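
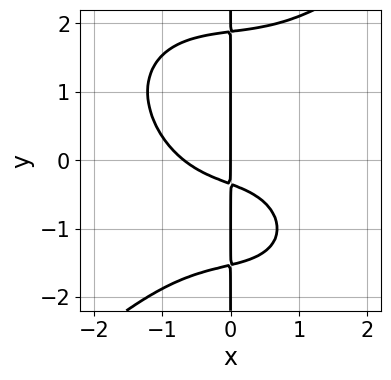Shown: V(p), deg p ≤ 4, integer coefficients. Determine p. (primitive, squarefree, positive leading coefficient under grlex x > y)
First, deg p = 4. No degree-3 curve has this shape.
Then, against the integer gridlines: one x-axis crossing is at x = 0; the visible y-axis segment lies entirely on the curve.
Finally, together with the visible shape, these determine p as stated.

x^4 - x*y^3 + x^2 + 3*x*y + x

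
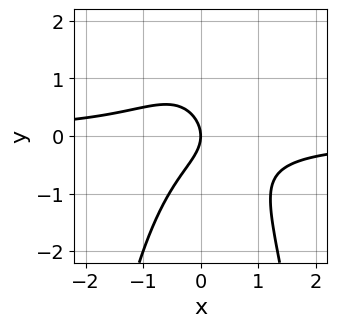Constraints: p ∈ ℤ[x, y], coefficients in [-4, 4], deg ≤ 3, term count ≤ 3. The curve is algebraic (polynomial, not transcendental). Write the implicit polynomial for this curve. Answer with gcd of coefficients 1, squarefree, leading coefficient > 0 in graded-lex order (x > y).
3*x^2*y + 2*y^2 + 2*x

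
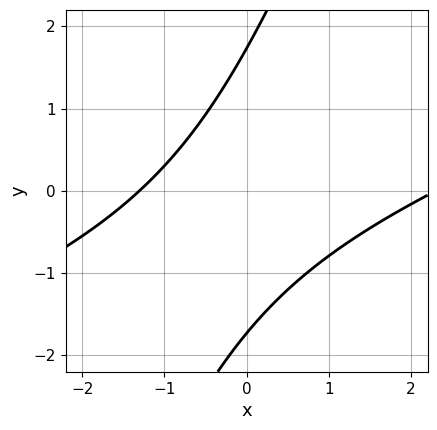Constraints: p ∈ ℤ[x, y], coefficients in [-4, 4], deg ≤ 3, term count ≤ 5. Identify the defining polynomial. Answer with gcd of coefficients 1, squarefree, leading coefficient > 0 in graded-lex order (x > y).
x^2 - 3*x*y + y^2 - x - 3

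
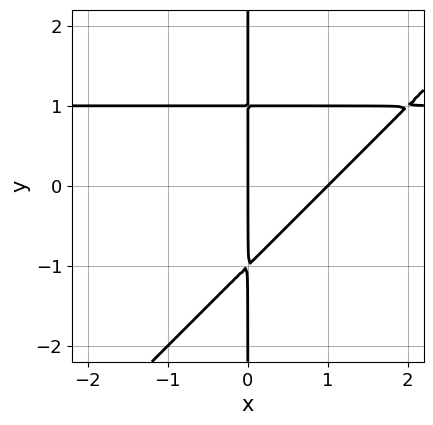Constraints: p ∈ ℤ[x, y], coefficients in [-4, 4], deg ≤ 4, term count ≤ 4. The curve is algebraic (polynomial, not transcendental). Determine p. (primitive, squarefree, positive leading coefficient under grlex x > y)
deg p = 3.
From the axis intercepts and sections: among the integer gridlines, it crosses the x-axis at x ∈ {0, 1}; every point of the y-axis in the box is on the curve.
These observations pin down the coefficients.

x^2*y - x*y^2 - x^2 + x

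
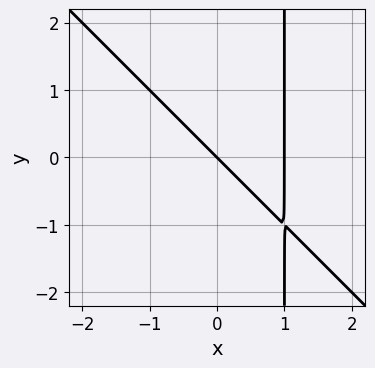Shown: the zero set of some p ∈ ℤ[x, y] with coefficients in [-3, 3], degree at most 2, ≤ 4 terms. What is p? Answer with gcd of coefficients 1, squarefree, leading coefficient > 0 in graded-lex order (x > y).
First, the degree is 2 — a generic line meets the curve in up to 2 points.
Then, checking where it meets the axes: it meets the y-axis at y = 0 (among the integer gridlines); the x-axis gridline crossings are at x ∈ {0, 1}.
Finally, matching integer coefficients to the picture gives p.

x^2 + x*y - x - y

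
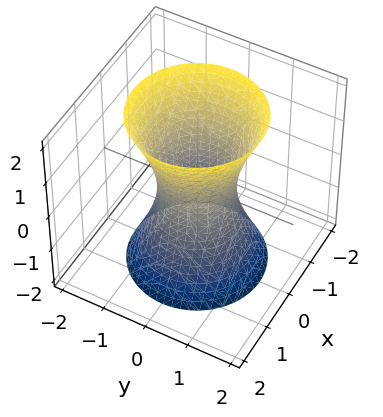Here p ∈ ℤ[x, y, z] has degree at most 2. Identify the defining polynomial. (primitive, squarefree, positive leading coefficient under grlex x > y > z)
3*x^2 + 3*y^2 - z^2 - 2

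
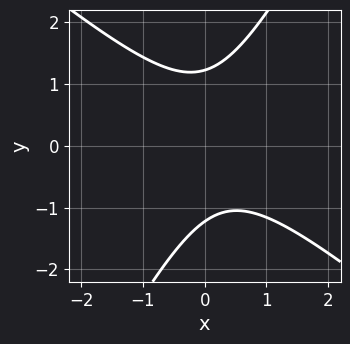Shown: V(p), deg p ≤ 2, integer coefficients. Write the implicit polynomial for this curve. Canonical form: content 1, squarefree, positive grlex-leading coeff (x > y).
1. deg p = 2.
2. Reading off the gridlines: it misses every integer gridline on the x-axis.
3. Putting this together gives p.

3*x^2 + 2*x*y - 2*y^2 - x + 3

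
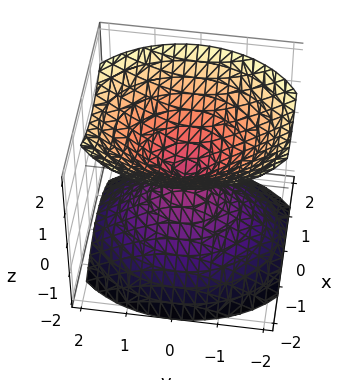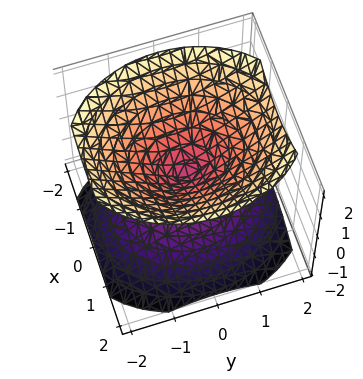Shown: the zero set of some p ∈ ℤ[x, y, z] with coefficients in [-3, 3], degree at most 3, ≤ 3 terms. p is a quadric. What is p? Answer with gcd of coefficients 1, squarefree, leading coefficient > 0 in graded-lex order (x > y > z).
I count 2 distinct pieces. Treating them together as one polynomial.
Degree: two nappes meeting at a single point; a quadric, so deg p = 2.
Symmetries: the y ↦ −y reflection is a symmetry, so y appears only in even powers; mirror symmetry z ↦ −z ⇒ only even powers of z; mirror symmetry x ↦ −x ⇒ only even powers of x.
Against the integer gridlines: it crosses the x-axis at the gridline x = 0; it meets the z-axis at z = 0 (among the integer gridlines); it meets the y-axis at y = 0 (among the integer gridlines).
Solving for integer coefficients yields p as stated.

3*x^2 + 2*y^2 - 3*z^2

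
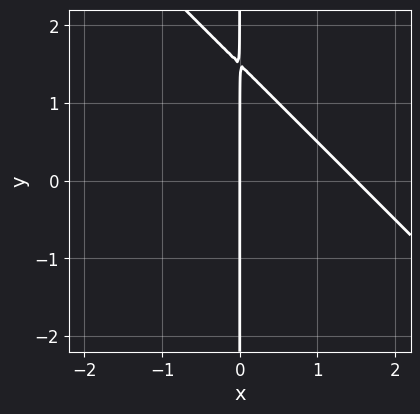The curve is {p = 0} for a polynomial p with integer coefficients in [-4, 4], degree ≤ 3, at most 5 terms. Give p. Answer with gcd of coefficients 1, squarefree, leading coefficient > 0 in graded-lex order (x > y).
Degree: the shape is more complex than any degree-1 curve, so deg p = 2.
Checking where it meets the axes: one x-axis crossing is at x = 0; every point of the y-axis in the box is on the curve.
Assembling these constraints gives the stated polynomial.

2*x^2 + 2*x*y - 3*x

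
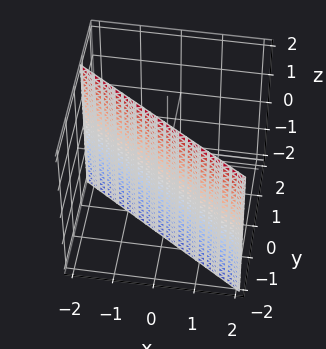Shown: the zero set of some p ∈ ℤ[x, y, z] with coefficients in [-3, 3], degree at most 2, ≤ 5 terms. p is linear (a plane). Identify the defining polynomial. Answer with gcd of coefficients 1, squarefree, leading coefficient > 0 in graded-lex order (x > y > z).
2*x + 3*y + 2

1. Degree: every cross-section is a straight line — this is a plane, so deg p = 1.
2. Reading off the gridlines: it misses every integer gridline on the z-axis; it meets the x-axis at x = -1 (among the integer gridlines).
3. Assembling these constraints gives the stated polynomial.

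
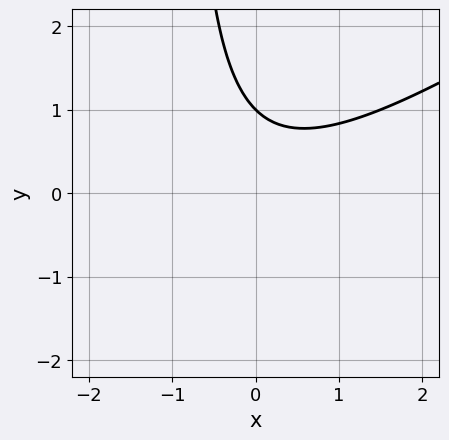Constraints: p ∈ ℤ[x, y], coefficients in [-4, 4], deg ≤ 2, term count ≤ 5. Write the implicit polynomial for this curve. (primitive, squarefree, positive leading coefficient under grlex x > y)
2*x^2 - 3*x*y - 3*y + 3

1. The degree is 2 — no degree-1 curve has this shape.
2. Against the integer gridlines: no x-intercept at any integer in the box; one y-axis crossing is at y = 1.
3. Matching integer coefficients to the picture gives p.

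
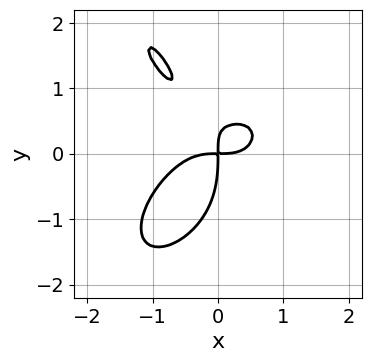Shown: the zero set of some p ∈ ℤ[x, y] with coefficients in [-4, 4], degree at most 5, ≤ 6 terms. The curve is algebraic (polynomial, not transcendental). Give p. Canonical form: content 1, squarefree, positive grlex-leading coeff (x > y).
(a) deg p = 4. A generic line meets the curve in up to 4 points.
(b) Matching integer coefficients to the picture gives p.

2*x^4 + x*y^3 + y^4 + 3*x*y^2 - 2*x*y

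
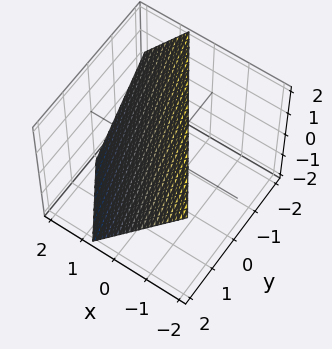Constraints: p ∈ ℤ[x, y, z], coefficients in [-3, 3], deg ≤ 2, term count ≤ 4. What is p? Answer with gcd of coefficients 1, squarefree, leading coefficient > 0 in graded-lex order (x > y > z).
(a) deg p = 1. Every cross-section is a straight line — this is a plane.
(b) From the visible intercepts: it crosses the z-axis at the gridline z = 1; one y-axis crossing is at y = 1.
(c) Solving for integer coefficients yields p as stated.

3*x + 2*y + 2*z - 2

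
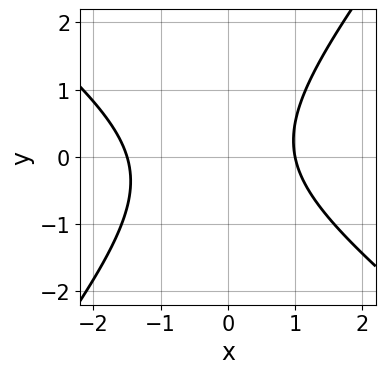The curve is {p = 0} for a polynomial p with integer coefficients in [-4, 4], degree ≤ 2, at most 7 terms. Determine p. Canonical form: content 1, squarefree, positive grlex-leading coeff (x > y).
2*x^2 + x*y - 2*y^2 + x - 3

The degree is 2 — a generic line meets the curve in up to 2 points.
From the axis intercepts and sections: it meets the x-axis at x = 1 (among the integer gridlines); the curve avoids every integer y-axis point in the box.
These observations pin down the coefficients.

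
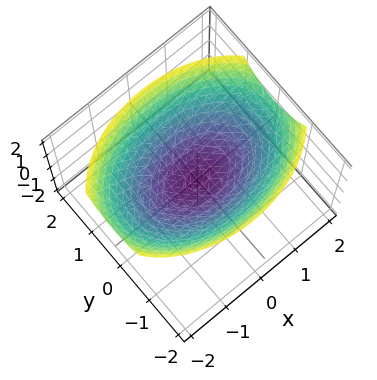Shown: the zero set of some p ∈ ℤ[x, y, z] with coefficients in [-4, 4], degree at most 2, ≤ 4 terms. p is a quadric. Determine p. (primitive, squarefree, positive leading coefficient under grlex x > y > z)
deg p = 2.
Symmetries: mirror symmetry x ↦ −x ⇒ only even powers of x; the y ↦ −y reflection is a symmetry, so y appears only in even powers.
From the axis intercepts and sections: it meets the y-axis at y = 0 (among the integer gridlines); one x-axis crossing is at x = 0; one z-axis crossing is at z = 0.
The integer polynomial consistent with all of this is the stated p.

x^2 + 2*y^2 - 3*z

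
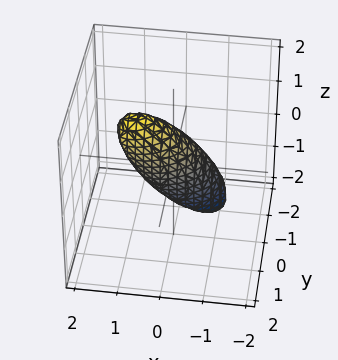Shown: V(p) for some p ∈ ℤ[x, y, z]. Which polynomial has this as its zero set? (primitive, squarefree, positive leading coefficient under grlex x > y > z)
(a) Degree: a generic line meets the surface in up to 2 points, so deg p = 2.
(b) From the axis intercepts and sections: among the integer gridlines, it crosses the z-axis at z ∈ {-1, 1}.
(c) Putting this together gives p.

2*x^2 - 2*x*y - 2*x*z + 3*y^2 + z^2 - 1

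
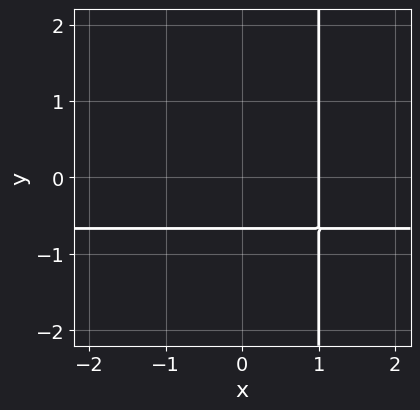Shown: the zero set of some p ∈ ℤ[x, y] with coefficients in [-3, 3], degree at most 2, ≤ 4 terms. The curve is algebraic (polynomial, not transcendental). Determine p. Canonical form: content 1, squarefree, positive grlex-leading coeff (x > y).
3*x*y + 2*x - 3*y - 2

First, deg p = 2.
Next, observable constraints: it crosses the x-axis at the gridline x = 1.
Finally, assembling these constraints gives the stated polynomial.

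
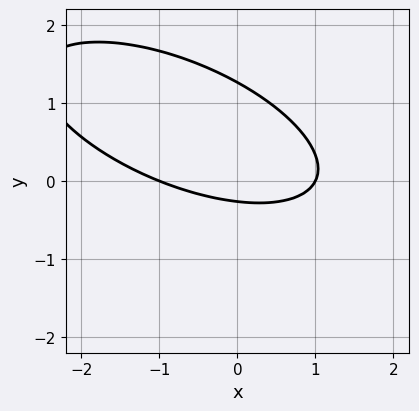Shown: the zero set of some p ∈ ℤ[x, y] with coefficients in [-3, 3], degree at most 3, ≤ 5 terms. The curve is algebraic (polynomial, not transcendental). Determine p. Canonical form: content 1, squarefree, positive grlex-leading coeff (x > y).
First, the degree is 2 — no degree-1 curve has this shape.
Then, reading off the gridlines: the x-axis gridline crossings are at x ∈ {-1, 1}.
Finally, these observations pin down the coefficients.

x^2 + 2*x*y + 3*y^2 - 3*y - 1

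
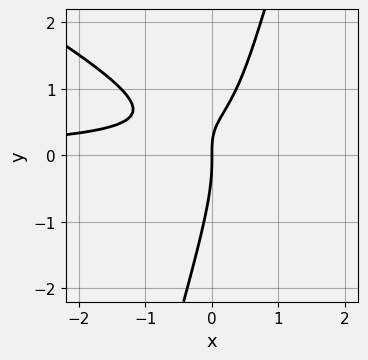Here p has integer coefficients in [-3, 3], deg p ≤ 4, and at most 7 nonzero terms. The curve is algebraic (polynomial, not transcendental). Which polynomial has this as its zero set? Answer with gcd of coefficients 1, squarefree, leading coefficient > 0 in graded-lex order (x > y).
deg p = 3.
Reading off the gridlines: it meets the x-axis at x = 0 (among the integer gridlines); it meets the y-axis at y = 0 (among the integer gridlines).
Matching integer coefficients to the picture gives p.

2*x^2*y + 3*x*y^2 - y^3 - 3*x*y + 2*x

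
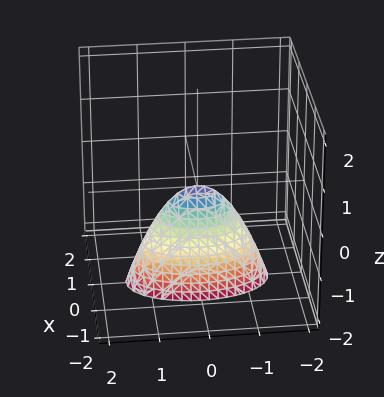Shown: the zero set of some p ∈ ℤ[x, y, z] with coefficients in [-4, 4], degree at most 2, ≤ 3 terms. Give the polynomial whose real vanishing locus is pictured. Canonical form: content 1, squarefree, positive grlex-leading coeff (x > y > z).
1. Degree: a paraboloid; a quadric, so deg p = 2.
2. Symmetries: the y ↦ −y reflection is a symmetry, so y appears only in even powers; it's symmetric under x → −x, forcing even powers of x.
3. From the visible intercepts: it meets the x-axis at x = 0 (among the integer gridlines); it crosses the y-axis at the gridline y = 0; one z-axis crossing is at z = 0.
4. These observations pin down the coefficients.

3*x^2 + y^2 + z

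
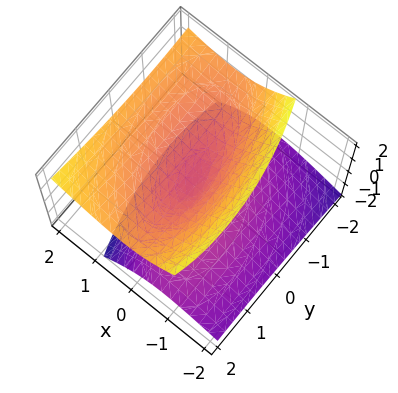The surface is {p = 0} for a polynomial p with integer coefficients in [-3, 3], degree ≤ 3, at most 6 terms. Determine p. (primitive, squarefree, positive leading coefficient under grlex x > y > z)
Degree: the shape is more complex than any degree-1 surface, so deg p = 2.
Reading off the gridlines: one y-axis crossing is at y = 0; one z-axis crossing is at z = 0.
The integer polynomial consistent with all of this is the stated p.

3*x^2 + x*y - 3*x*z + y^2 - 3*z^2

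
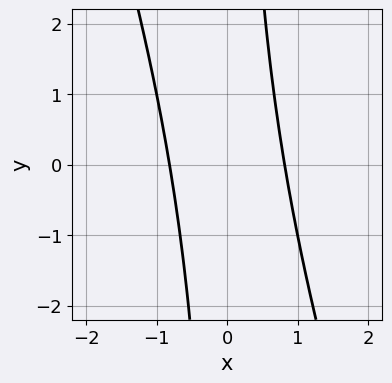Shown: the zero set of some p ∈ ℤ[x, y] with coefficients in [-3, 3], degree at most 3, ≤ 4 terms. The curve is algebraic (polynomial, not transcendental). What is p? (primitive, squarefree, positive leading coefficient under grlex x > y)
First, the degree is 2 — no degree-1 curve has this shape.
Next, against the integer gridlines: the curve avoids every integer y-axis point in the box.
Finally, these observations pin down the coefficients.

3*x^2 + x*y - 2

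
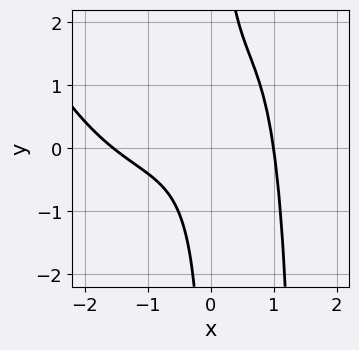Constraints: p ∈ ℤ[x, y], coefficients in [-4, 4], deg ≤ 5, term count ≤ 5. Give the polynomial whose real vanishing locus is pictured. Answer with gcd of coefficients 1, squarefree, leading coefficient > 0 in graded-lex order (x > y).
x^4 + x^3 - 2*x^2*y + 3*x*y - 2

The degree is 4 — a generic line meets the curve in up to 4 points.
Against the integer gridlines: one x-axis crossing is at x = 1; no y-intercept at any integer in the box.
Assembling these constraints gives the stated polynomial.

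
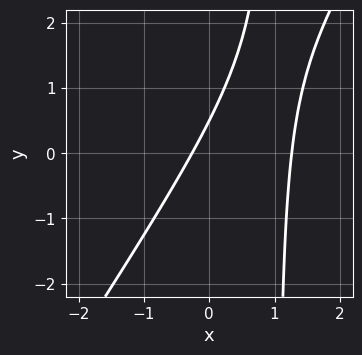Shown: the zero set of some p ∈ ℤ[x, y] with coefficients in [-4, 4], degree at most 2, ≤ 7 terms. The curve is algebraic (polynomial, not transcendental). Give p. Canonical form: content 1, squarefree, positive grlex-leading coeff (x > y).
3*x^2 - 2*x*y - 3*x + 2*y - 1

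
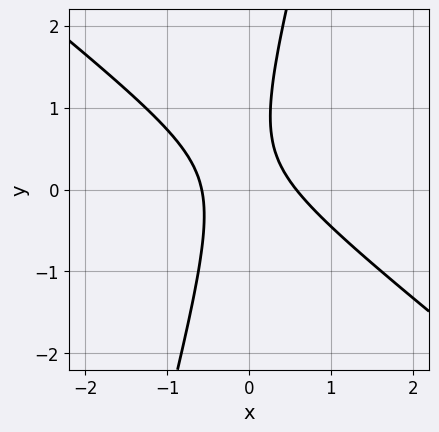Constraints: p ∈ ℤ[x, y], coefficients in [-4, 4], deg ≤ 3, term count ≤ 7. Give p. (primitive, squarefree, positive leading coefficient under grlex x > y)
1. deg p = 2. The shape is more complex than any degree-1 curve.
2. Observable constraints: the curve avoids every integer y-axis point in the box.
3. These observations pin down the coefficients.

3*x^2 + 3*x*y - y^2 + y - 1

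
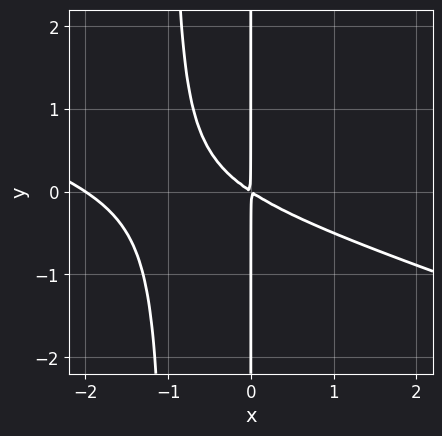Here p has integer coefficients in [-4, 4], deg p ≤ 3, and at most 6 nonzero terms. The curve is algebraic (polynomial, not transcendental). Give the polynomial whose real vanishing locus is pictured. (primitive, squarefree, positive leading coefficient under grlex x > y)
x^3 + 3*x^2*y + 2*x^2 + 3*x*y

deg p = 3. A generic line meets the curve in up to 3 points.
Observable constraints: one x-axis crossing is at x = -2; the visible y-axis segment lies entirely on the curve.
Assembling these constraints gives the stated polynomial.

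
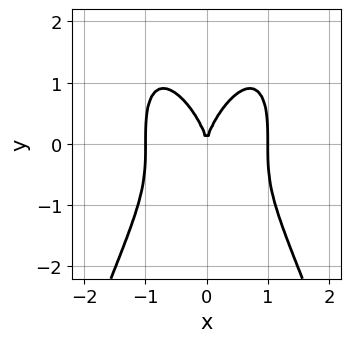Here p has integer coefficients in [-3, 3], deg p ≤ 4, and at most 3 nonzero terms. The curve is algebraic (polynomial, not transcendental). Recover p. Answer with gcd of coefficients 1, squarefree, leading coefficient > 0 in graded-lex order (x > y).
3*x^4 + y^3 - 3*x^2

The degree is 4 — no degree-3 curve has this shape.
Symmetries: it's symmetric under x → −x, forcing even powers of x.
Checking where it meets the axes: one y-axis crossing is at y = 0; the x-axis gridline crossings are at x ∈ {-1, 0, 1}.
Solving for integer coefficients yields p as stated.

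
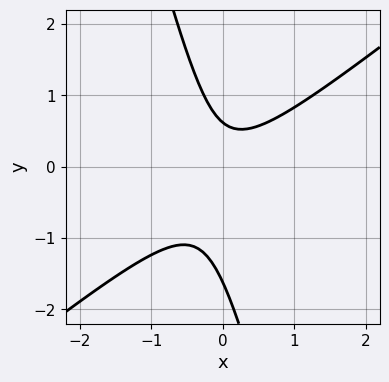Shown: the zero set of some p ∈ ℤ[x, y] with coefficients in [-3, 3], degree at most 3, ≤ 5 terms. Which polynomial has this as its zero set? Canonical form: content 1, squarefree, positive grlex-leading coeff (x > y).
1. Degree: a generic line meets the curve in up to 2 points, so deg p = 2.
2. Reading off the gridlines: it misses every integer gridline on the x-axis.
3. Matching integer coefficients to the picture gives p.

3*x^2 - 3*x*y - y^2 - y + 1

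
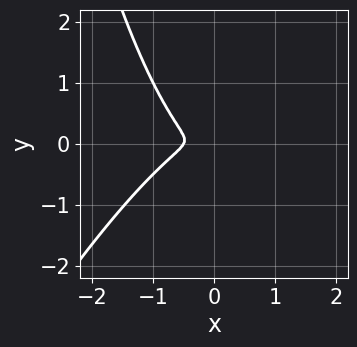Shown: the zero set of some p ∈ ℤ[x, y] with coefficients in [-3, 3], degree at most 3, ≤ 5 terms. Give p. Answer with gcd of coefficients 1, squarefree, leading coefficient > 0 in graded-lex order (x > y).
2*x^3 - x^2*y + x^2 + 2*y^2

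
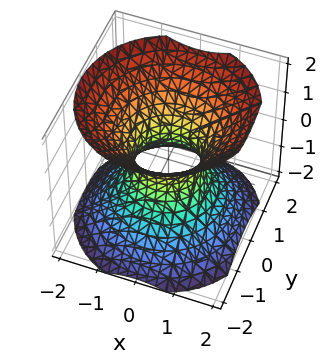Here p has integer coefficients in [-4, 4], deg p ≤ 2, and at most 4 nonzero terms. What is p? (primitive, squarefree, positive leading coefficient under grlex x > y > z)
deg p = 2.
Symmetry: every cross-section ⟂ z is a circle, so x, y appear only via x² + y².
From the visible intercepts: it misses every integer gridline on the z-axis; a circular section at z = 1 has radius between 1 and 2.
Matching integer coefficients to the picture gives p.

3*x^2 + 3*y^2 - 3*z^2 - 2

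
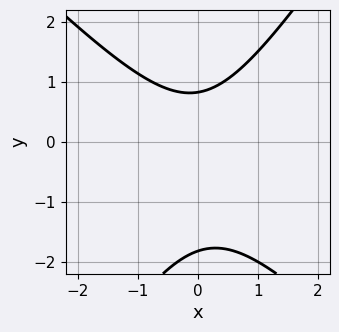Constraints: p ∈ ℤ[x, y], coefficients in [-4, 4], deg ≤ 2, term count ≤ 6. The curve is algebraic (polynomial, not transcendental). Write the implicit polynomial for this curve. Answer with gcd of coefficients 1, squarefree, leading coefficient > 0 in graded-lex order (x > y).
1. The degree is 2 — the shape is more complex than any degree-1 curve.
2. Observable constraints: no x-intercept at any integer in the box.
3. Together with the visible shape, these determine p as stated.

3*x^2 + x*y - 2*y^2 - 2*y + 3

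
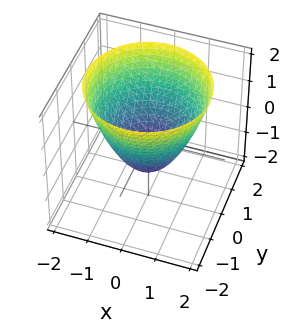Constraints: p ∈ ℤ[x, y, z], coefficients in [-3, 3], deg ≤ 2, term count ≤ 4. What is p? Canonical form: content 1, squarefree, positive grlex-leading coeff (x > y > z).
deg p = 2. A generic line meets the surface in up to 2 points.
By symmetry, the surface is invariant under rotation about z: p = q(x² + y², z).
Checking where it meets the axes: among the integer gridlines, it crosses the x-axis at x ∈ {-1, 1}; among the integer gridlines, it crosses the y-axis at y ∈ {-1, 1}.
Together with the visible shape, these determine p as stated. Check: (0, 0, -1) on the z-axis lies on the surface, and p(0, 0, -1) = 0. ✓

x^2 + y^2 - z - 1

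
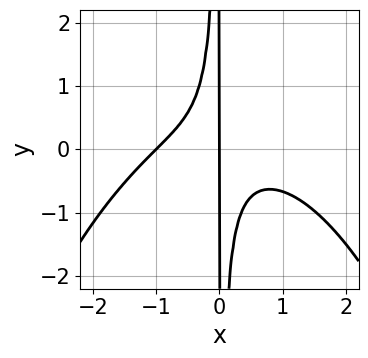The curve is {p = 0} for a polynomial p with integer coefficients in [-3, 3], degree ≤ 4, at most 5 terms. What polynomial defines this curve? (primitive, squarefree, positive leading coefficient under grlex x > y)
First, degree: no degree-3 curve has this shape, so deg p = 4.
Then, from the axis intercepts and sections: the visible y-axis segment lies entirely on the curve; the x-axis gridline crossings are at x ∈ {-1, 0}.
Finally, assembling these constraints gives the stated polynomial.

x^4 + 3*x^2*y + x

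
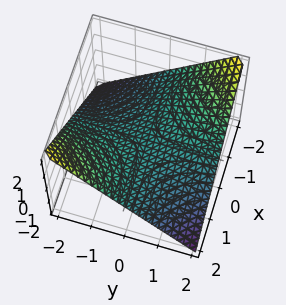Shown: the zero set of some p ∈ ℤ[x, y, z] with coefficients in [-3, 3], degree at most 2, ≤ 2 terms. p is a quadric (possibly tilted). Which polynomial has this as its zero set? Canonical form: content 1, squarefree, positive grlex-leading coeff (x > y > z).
x*y + 2*z

(a) The degree is 2 — a generic line meets the surface in up to 2 points.
(b) Checking where it meets the axes: every point of the x-axis in the box is on the surface; one z-axis crossing is at z = 0.
(c) The integer polynomial consistent with all of this is the stated p.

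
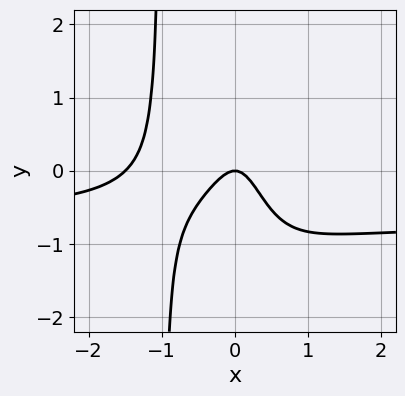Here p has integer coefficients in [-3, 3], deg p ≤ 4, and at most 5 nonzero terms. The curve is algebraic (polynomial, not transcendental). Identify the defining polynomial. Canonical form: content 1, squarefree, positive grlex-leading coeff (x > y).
3*x^3*y + 2*x^3 + 2*x^2*y + 3*x^2 + y

First, the degree is 4 — a generic line meets the curve in up to 4 points.
Then, checking where it meets the axes: one y-axis crossing is at y = 0; it crosses the x-axis at the gridline x = 0.
Finally, assembling these constraints gives the stated polynomial.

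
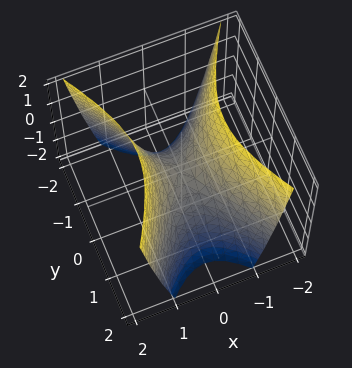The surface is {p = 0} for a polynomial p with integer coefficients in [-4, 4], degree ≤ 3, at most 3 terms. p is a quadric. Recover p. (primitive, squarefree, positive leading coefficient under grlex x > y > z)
2*x^2 - y^2 - z

1. The degree is 2 — a saddle surface; a quadric.
2. Symmetries: the x ↦ −x reflection is a symmetry, so x appears only in even powers; the y ↦ −y reflection is a symmetry, so y appears only in even powers.
3. From the visible intercepts: it crosses the x-axis at the gridline x = 0; it meets the y-axis at y = 0 (among the integer gridlines); one z-axis crossing is at z = 0.
4. Assembling these constraints gives the stated polynomial.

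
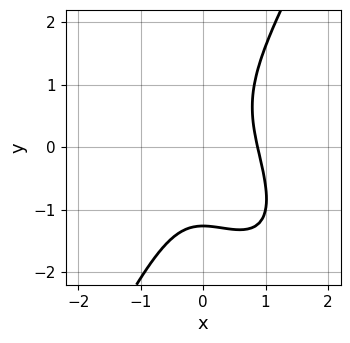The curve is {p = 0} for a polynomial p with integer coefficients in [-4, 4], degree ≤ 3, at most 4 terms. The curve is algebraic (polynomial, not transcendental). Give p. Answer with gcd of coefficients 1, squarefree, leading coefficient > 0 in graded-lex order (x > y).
The degree is 3 — the shape is more complex than any degree-2 curve.
Solving for integer coefficients yields p as stated.

3*x^3 + 2*x^2*y - y^3 - 2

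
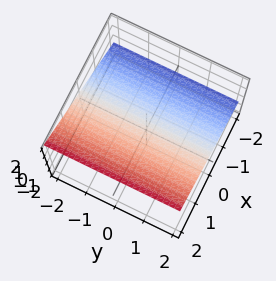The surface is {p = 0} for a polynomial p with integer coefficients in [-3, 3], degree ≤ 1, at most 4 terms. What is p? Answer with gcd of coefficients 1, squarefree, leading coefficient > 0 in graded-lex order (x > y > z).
2*x - 3*z + 2

(a) deg p = 1.
(b) From the axis intercepts and sections: no y-intercept at any integer in the box; one x-axis crossing is at x = -1.
(c) These observations pin down the coefficients.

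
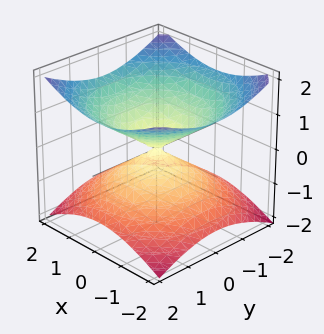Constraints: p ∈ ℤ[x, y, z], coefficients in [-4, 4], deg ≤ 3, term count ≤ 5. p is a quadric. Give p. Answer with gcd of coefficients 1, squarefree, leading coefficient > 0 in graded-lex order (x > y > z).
deg p = 2. A double cone through the origin; a quadric.
Symmetries: the z ↦ −z reflection is a symmetry, so z appears only in even powers; the z-axis is an axis of rotation, so x and y enter only as x² + y².
Reading off the gridlines: it meets the y-axis at y = 0 (among the integer gridlines); it crosses the z-axis at the gridline z = 0; a circular section at z = -1 has radius between 1 and 2.
Assembling these constraints gives the stated polynomial.

x^2 + y^2 - 2*z^2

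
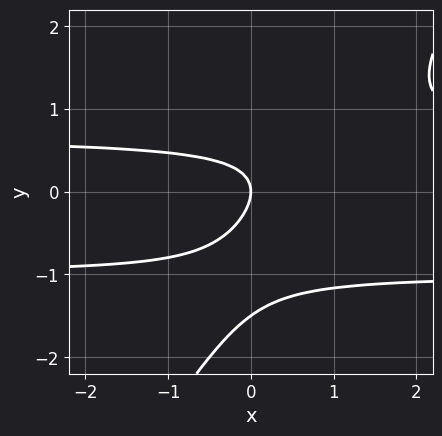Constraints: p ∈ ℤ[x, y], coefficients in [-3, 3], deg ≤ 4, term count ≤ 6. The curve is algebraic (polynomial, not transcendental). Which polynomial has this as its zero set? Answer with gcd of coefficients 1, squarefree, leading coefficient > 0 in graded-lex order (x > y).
3*x*y^2 - 2*y^3 + x*y - 3*y^2 - 2*x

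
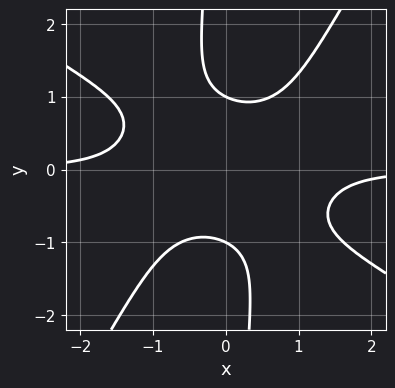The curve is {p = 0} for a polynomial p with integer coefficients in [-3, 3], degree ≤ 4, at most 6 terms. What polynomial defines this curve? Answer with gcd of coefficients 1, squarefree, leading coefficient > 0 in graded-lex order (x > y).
x^3*y + x^2*y^2 - x*y^3 - y^2 + 1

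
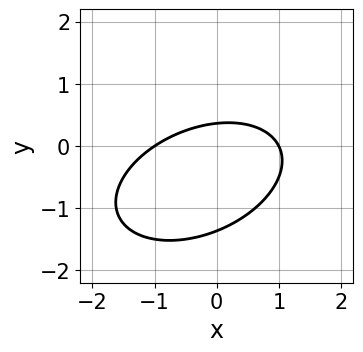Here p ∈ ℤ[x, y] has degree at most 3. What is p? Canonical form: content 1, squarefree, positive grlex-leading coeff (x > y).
First, deg p = 2.
Then, reading off the gridlines: among the integer gridlines, it crosses the x-axis at x ∈ {-1, 1}.
Finally, assembling these constraints gives the stated polynomial.

x^2 - x*y + 2*y^2 + 2*y - 1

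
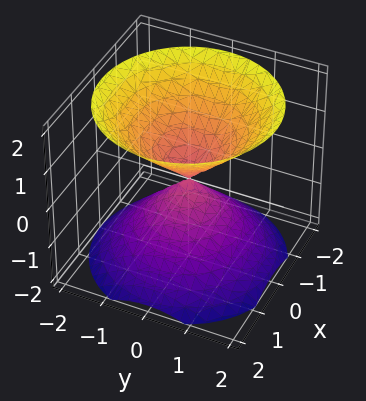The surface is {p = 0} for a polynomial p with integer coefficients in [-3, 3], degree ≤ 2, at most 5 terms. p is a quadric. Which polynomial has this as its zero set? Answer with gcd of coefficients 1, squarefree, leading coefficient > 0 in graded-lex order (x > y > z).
x^2 + y^2 - z^2

(a) There are 2 components.
(b) Degree: two nappes meeting at a single point; a quadric, so deg p = 2.
(c) Symmetry: the surface is invariant under rotation about z: p = q(x² + y², z); mirror symmetry z ↦ −z ⇒ only even powers of z.
(d) Against the integer gridlines: it meets the x-axis at x = 0 (among the integer gridlines); a circular section at z = 1 has radius exactly 1.
(e) These observations pin down the coefficients.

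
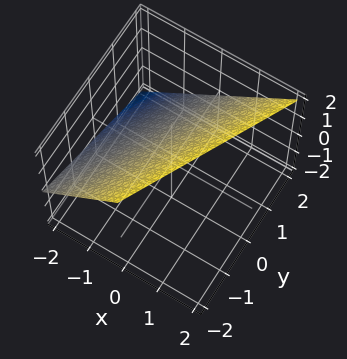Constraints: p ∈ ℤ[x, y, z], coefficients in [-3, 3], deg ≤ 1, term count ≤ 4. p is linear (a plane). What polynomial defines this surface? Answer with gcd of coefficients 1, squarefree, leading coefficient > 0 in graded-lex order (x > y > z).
First, the degree is 1 — every cross-section is a straight line — this is a plane.
Then, checking where it meets the axes: one y-axis crossing is at y = 2; it crosses the x-axis at the gridline x = -1; one z-axis crossing is at z = 1.
Finally, the integer polynomial consistent with all of this is the stated p.

2*x - y - 2*z + 2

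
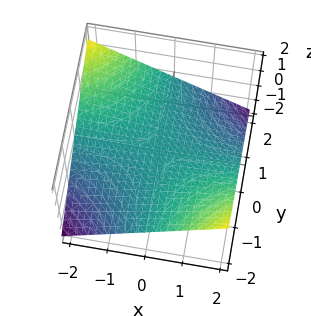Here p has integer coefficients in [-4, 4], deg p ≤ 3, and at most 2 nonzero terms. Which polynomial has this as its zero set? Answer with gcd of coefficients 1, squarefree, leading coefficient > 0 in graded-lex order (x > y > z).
x*y + 3*z

1. Degree: a hyperbolic paraboloid; a quadric, so deg p = 2.
2. From the visible intercepts: one z-axis crossing is at z = 0; the visible x-axis segment lies entirely on the surface.
3. Assembling these constraints gives the stated polynomial. Check: (0, 1, 0) on the y-axis lies on the surface, and p(0, 1, 0) = 0. ✓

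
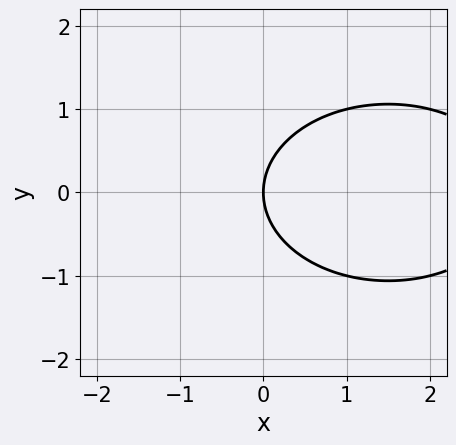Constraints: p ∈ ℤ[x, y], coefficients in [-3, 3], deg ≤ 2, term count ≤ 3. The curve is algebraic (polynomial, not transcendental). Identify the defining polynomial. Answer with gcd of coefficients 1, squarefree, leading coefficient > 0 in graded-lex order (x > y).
x^2 + 2*y^2 - 3*x

The degree is 2 — no degree-1 curve has this shape.
Symmetries: it's symmetric under y → −y, forcing even powers of y.
Against the integer gridlines: one y-axis crossing is at y = 0; one x-axis crossing is at x = 0.
Putting this together gives p.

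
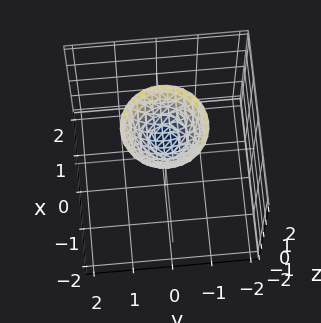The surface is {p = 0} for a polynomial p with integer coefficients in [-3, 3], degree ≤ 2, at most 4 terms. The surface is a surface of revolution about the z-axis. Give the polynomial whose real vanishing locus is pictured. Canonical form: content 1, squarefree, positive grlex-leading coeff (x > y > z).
First, degree: a generic line meets the surface in up to 2 points, so deg p = 2.
Next, symmetry: the z-axis is an axis of rotation, so x and y enter only as x² + y².
Then, from the visible intercepts: the surface avoids every integer x-axis point in the box; a circular section at z = 2 has radius exactly 1; one z-axis crossing is at z = 1.
Finally, together with the visible shape, these determine p as stated.

x^2 + y^2 - z + 1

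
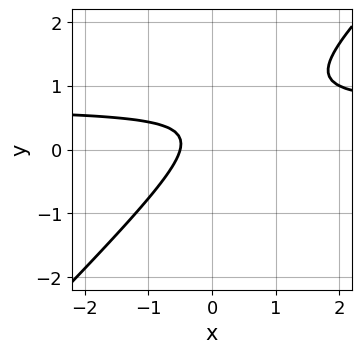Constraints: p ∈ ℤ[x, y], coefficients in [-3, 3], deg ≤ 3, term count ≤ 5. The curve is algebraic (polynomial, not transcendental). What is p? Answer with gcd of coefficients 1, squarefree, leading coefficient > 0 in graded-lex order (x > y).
3*x*y - 3*y^2 - 2*x + 2*y - 1

Degree: the shape is more complex than any degree-1 curve, so deg p = 2.
From the axis intercepts and sections: it misses every integer gridline on the y-axis.
Solving for integer coefficients yields p as stated.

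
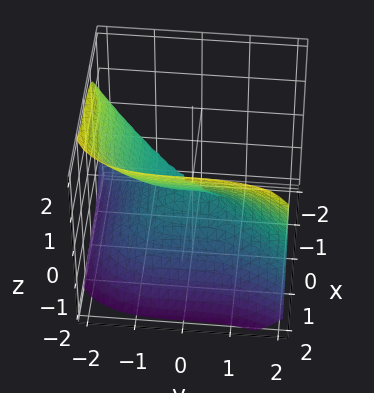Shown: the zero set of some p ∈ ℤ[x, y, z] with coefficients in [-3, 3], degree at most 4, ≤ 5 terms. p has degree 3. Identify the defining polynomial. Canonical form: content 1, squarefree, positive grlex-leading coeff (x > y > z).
2*x^3 - y^3 - 3*z^2

The degree is 3 — a generic line meets the surface in up to 3 points.
From the visible intercepts: it crosses the y-axis at the gridline y = 0; it crosses the z-axis at the gridline z = 0; it meets the x-axis at x = 0 (among the integer gridlines).
Assembling these constraints gives the stated polynomial.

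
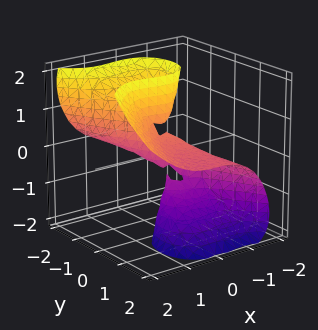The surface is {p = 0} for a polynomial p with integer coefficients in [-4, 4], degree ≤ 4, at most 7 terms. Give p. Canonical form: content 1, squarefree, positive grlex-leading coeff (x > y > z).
3*x^3 - 2*x^2*z - 3*y^2*z - 3*y*z^2 + y

(a) Degree: the shape is more complex than any degree-2 surface, so deg p = 3.
(b) Against the integer gridlines: it meets the x-axis at x = 0 (among the integer gridlines); the visible z-axis segment lies entirely on the surface; it meets the y-axis at y = 0 (among the integer gridlines).
(c) Matching integer coefficients to the picture gives p.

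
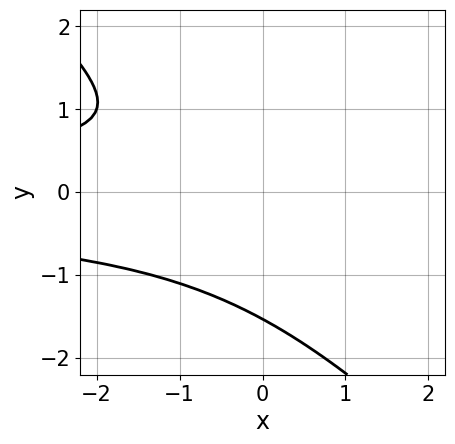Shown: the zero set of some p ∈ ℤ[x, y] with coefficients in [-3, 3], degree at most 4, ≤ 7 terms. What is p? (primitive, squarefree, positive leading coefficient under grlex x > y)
3*x*y^2 + 3*y^3 + 2*y^2 - 2*y + 3

The degree is 3 — the shape is more complex than any degree-2 curve.
Observable constraints: no x-intercept at any integer in the box.
Fitting integer coefficients to these (and the overall shape) gives p.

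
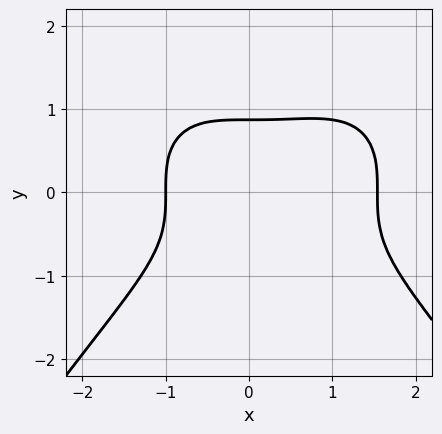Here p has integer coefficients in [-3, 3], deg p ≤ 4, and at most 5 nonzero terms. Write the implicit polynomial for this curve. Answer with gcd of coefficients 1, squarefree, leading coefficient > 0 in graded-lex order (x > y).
(a) deg p = 4. No degree-3 curve has this shape.
(b) Checking where it meets the axes: it crosses the x-axis at the gridline x = -1.
(c) Together with the visible shape, these determine p as stated.

x^4 - x^3 + 3*y^3 - 2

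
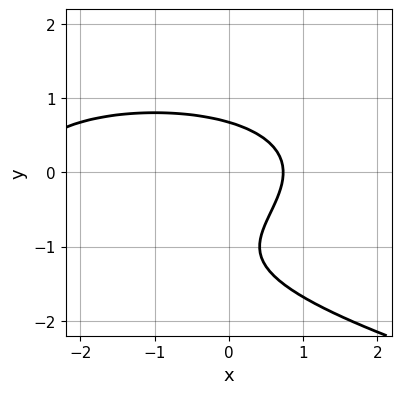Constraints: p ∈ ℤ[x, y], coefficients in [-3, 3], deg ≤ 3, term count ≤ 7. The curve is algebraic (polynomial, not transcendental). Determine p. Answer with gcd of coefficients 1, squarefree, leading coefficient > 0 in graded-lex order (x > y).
(a) Degree: a generic line meets the curve in up to 3 points, so deg p = 3.
(b) The integer polynomial consistent with all of this is the stated p.

2*y^3 + x^2 + 3*y^2 + 2*x - 2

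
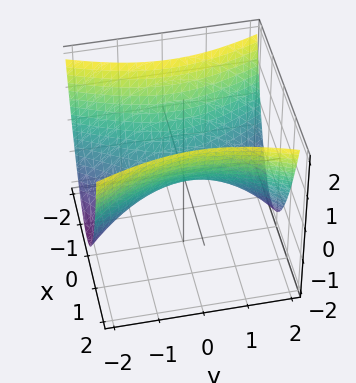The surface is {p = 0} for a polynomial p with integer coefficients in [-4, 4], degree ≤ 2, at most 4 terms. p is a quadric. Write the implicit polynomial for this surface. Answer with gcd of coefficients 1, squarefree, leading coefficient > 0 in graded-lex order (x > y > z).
3*x^2 - y^2 - 3*z

First, deg p = 2. A saddle surface; a quadric.
Next, symmetries: the x ↦ −x reflection is a symmetry, so x appears only in even powers; it's symmetric under y → −y, forcing even powers of y.
Next, from the axis intercepts and sections: one x-axis crossing is at x = 0; it meets the z-axis at z = 0 (among the integer gridlines); it crosses the y-axis at the gridline y = 0.
Finally, together with the visible shape, these determine p as stated.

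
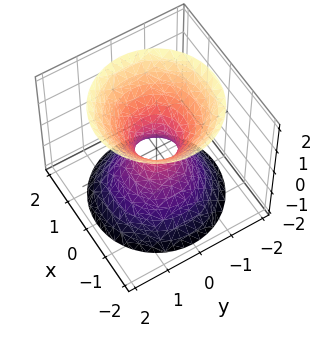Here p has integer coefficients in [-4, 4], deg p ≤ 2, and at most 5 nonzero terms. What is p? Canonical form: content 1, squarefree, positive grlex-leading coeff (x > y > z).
3*x^2 + 3*y^2 - 2*z^2 - 1

The degree is 2 — one connected sheet with a waist; a quadric.
Symmetries: mirror symmetry z ↦ −z ⇒ only even powers of z; the surface is invariant under rotation about z: p = q(x² + y², z).
From the axis intercepts and sections: it misses every integer gridline on the z-axis; a circular section at z = -1 has radius exactly 1.
Fitting integer coefficients to these (and the overall shape) gives p.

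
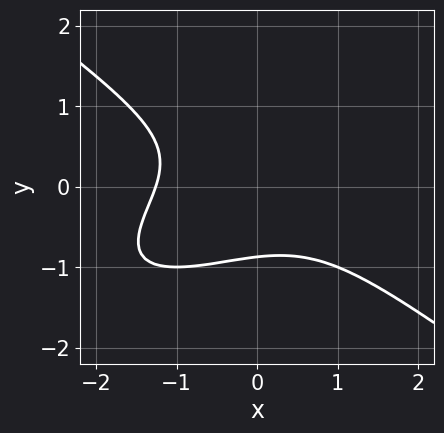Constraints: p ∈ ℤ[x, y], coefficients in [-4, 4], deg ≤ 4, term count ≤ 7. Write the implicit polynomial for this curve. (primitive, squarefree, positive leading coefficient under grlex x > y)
x^3 - x^2*y - x*y^2 + 3*y^3 + 2

deg p = 3.
Matching integer coefficients to the picture gives p.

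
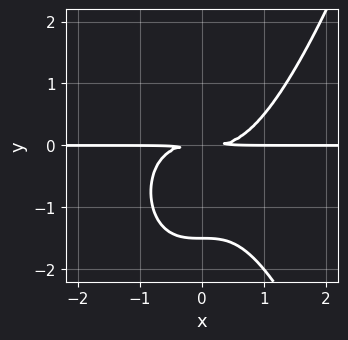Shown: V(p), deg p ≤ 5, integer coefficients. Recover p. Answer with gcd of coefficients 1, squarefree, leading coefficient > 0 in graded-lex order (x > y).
2*x^3*y - 2*y^3 - 3*y^2

First, degree: no degree-3 curve has this shape, so deg p = 4.
Then, checking where it meets the axes: the visible x-axis segment lies entirely on the curve.
Finally, solving for integer coefficients yields p as stated.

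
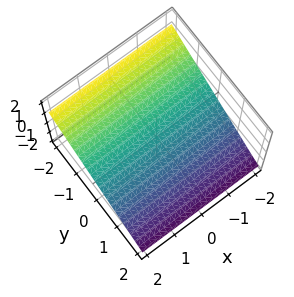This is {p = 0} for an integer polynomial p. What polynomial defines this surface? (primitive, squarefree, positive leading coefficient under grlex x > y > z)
(a) Degree: the surface is flat (a plane), so deg p = 1.
(b) Against the integer gridlines: it meets the y-axis at y = -1 (among the integer gridlines); it misses every integer gridline on the x-axis.
(c) Fitting integer coefficients to these (and the overall shape) gives p.

2*y + 3*z + 2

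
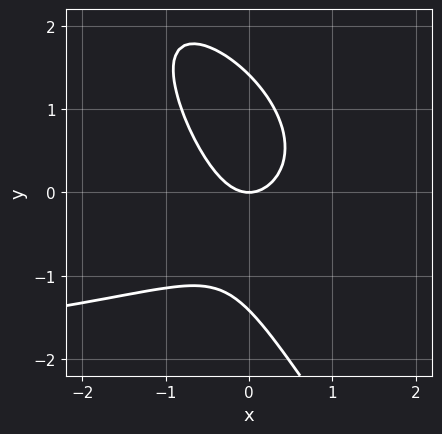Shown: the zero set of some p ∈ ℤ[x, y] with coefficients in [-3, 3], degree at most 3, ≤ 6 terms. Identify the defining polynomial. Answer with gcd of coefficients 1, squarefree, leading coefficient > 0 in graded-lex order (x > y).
1. deg p = 3. A generic line meets the curve in up to 3 points.
2. Reading off the gridlines: one y-axis crossing is at y = 0; it crosses the x-axis at the gridline x = 0.
3. Assembling these constraints gives the stated polynomial.

x^2*y + 2*x*y^2 + y^3 + 3*x^2 - 2*y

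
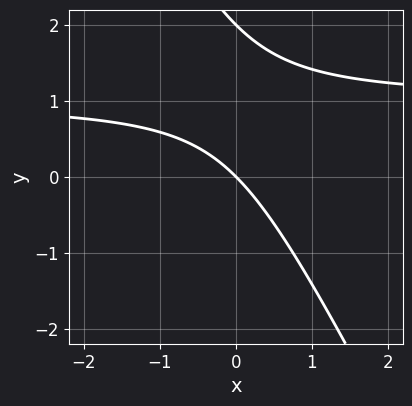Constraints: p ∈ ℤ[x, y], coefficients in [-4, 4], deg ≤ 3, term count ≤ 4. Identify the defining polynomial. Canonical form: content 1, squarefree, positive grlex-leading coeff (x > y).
2*x*y + y^2 - 2*x - 2*y

First, the degree is 2 — no degree-1 curve has this shape.
Then, from the axis intercepts and sections: it meets the x-axis at x = 0 (among the integer gridlines); among the integer gridlines, it crosses the y-axis at y ∈ {0, 2}.
Finally, assembling these constraints gives the stated polynomial.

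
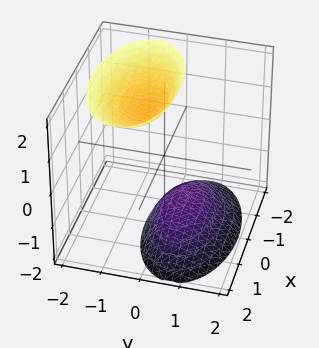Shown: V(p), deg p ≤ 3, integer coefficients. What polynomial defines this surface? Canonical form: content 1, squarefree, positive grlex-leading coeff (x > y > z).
x^2 + 3*y^2 + 2*y*z - z^2 + 2

First, I count 2 distinct pieces. Treating them together as one polynomial.
Next, the degree is 2 — no degree-1 surface has this shape.
Next, against the integer gridlines: no y-intercept at any integer in the box; the surface avoids every integer x-axis point in the box.
Finally, fitting integer coefficients to these (and the overall shape) gives p.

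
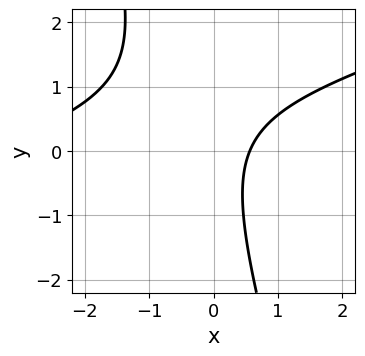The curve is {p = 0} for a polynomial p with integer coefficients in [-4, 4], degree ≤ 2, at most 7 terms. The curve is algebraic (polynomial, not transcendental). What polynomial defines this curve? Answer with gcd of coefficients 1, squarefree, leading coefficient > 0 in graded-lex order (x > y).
x^2 - 3*x*y - y^2 + 3*x - 2

(a) deg p = 2. The shape is more complex than any degree-1 curve.
(b) Against the integer gridlines: it misses every integer gridline on the y-axis.
(c) Together with the visible shape, these determine p as stated.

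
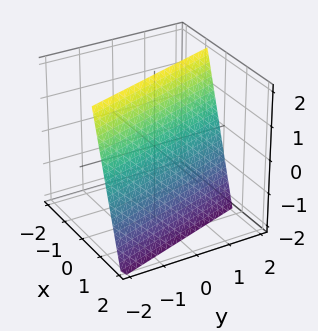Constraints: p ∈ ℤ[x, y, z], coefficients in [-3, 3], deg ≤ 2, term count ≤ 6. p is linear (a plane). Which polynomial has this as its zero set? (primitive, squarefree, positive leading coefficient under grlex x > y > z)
1. The degree is 1 — the surface is flat (a plane).
2. Reading off the gridlines: it meets the y-axis at y = 2 (among the integer gridlines); one z-axis crossing is at z = 2.
3. These observations pin down the coefficients.

3*x + y + z - 2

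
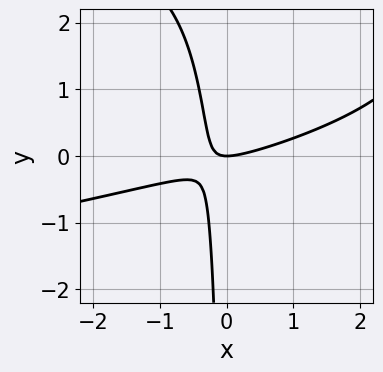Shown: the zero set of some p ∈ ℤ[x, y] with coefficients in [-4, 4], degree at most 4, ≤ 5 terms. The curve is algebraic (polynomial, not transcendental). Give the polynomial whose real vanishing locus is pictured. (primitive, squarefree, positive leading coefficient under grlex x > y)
x*y^2 + x^2 - 3*x*y - y

deg p = 3. A generic line meets the curve in up to 3 points.
Checking where it meets the axes: it crosses the x-axis at the gridline x = 0; it crosses the y-axis at the gridline y = 0.
Together with the visible shape, these determine p as stated.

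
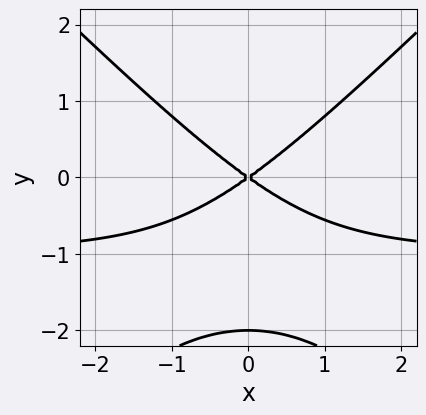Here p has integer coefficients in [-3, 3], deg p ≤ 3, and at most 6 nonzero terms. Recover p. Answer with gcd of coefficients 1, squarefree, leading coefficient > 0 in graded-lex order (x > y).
x^2*y - y^3 + x^2 - 2*y^2

First, the degree is 3 — a generic line meets the curve in up to 3 points.
Next, symmetries: it's symmetric under x → −x, forcing even powers of x.
Then, from the axis intercepts and sections: among the integer gridlines, it crosses the y-axis at y ∈ {-2, 0}; it crosses the x-axis at the gridline x = 0.
Finally, putting this together gives p.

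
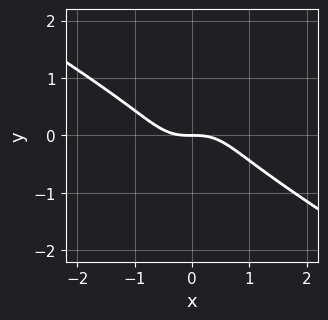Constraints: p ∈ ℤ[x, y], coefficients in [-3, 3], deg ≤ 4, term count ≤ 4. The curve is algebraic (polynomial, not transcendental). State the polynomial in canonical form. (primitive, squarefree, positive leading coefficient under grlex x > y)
2*x^3 + 2*x^2*y + 3*y^3 + 2*y

(a) deg p = 3. The shape is more complex than any degree-2 curve.
(b) Against the integer gridlines: it meets the y-axis at y = 0 (among the integer gridlines); it meets the x-axis at x = 0 (among the integer gridlines).
(c) Solving for integer coefficients yields p as stated.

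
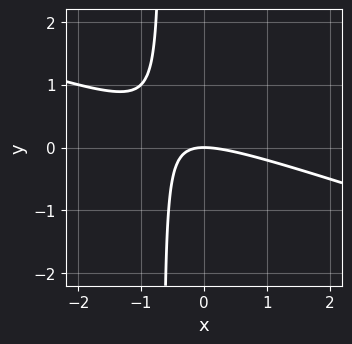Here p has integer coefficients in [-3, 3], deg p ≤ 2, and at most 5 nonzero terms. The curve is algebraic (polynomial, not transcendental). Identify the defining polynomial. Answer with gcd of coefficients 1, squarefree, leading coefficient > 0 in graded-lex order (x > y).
x^2 + 3*x*y + 2*y

(a) deg p = 2. No degree-1 curve has this shape.
(b) From the visible intercepts: it meets the x-axis at x = 0 (among the integer gridlines); one y-axis crossing is at y = 0.
(c) Assembling these constraints gives the stated polynomial.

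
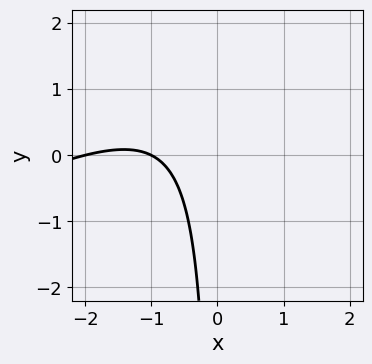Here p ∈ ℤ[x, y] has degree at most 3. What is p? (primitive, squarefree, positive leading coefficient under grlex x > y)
x^2 - 2*x*y + 3*x + 2

deg p = 2. The shape is more complex than any degree-1 curve.
From the axis intercepts and sections: among the integer gridlines, it crosses the x-axis at x ∈ {-2, -1}; no y-intercept at any integer in the box.
Matching integer coefficients to the picture gives p.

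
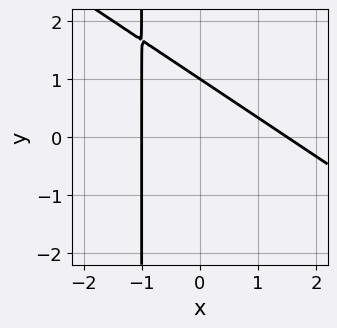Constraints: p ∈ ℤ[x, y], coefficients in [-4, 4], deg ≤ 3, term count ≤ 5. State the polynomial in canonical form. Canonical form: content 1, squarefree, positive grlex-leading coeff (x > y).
1. The degree is 2 — a generic line meets the curve in up to 2 points.
2. Against the integer gridlines: it meets the y-axis at y = 1 (among the integer gridlines); it crosses the x-axis at the gridline x = -1.
3. Together with the visible shape, these determine p as stated.

2*x^2 + 3*x*y - x + 3*y - 3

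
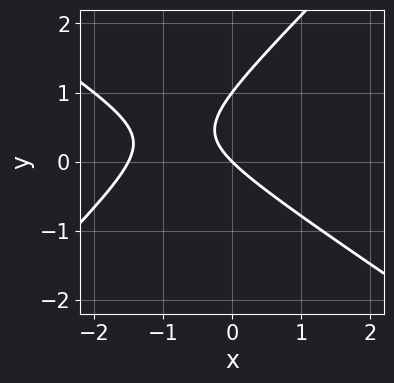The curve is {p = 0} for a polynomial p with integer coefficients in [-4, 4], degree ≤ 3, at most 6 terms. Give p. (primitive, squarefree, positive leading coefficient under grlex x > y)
2*x^2 + x*y - 3*y^2 + 3*x + 3*y

First, deg p = 2.
Then, checking where it meets the axes: it meets the x-axis at x = 0 (among the integer gridlines); the y-axis gridline crossings are at y ∈ {0, 1}.
Finally, these observations pin down the coefficients.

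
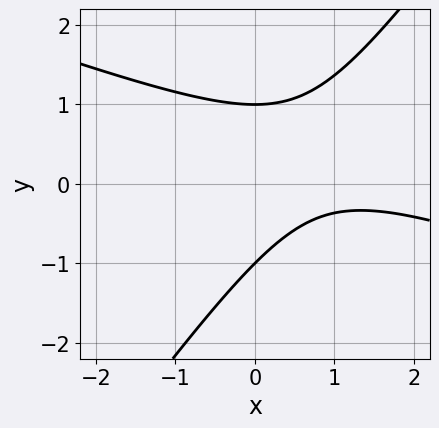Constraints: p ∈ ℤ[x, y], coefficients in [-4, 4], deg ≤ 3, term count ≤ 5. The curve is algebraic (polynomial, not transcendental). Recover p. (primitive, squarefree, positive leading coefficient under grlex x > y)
(a) The degree is 2 — the shape is more complex than any degree-1 curve.
(b) Checking where it meets the axes: no x-intercept at any integer in the box; among the integer gridlines, it crosses the y-axis at y ∈ {-1, 1}.
(c) These observations pin down the coefficients.

x^2 + 2*x*y - 2*y^2 - 2*x + 2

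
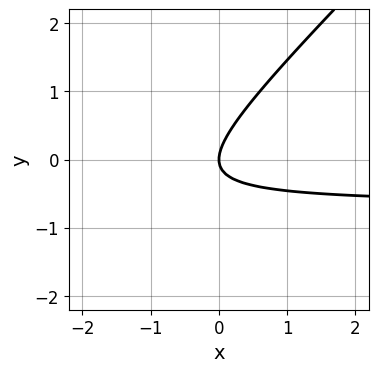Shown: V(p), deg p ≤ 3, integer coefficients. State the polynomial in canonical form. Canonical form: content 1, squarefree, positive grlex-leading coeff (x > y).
First, degree: no degree-1 curve has this shape, so deg p = 2.
Then, reading off the gridlines: one y-axis crossing is at y = 0; one x-axis crossing is at x = 0.
Finally, putting this together gives p.

3*x*y - 3*y^2 + 2*x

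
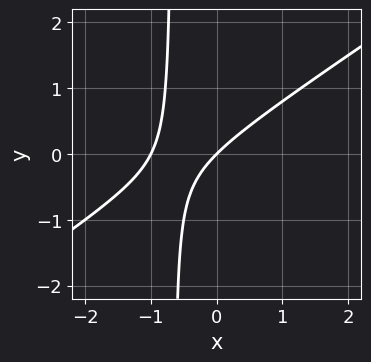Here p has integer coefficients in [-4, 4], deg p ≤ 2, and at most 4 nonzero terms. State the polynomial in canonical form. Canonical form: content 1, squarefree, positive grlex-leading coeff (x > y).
(a) Degree: a generic line meets the curve in up to 2 points, so deg p = 2.
(b) Reading off the gridlines: the x-axis gridline crossings are at x ∈ {-1, 0}; it meets the y-axis at y = 0 (among the integer gridlines).
(c) Fitting integer coefficients to these (and the overall shape) gives p.

2*x^2 - 3*x*y + 2*x - 2*y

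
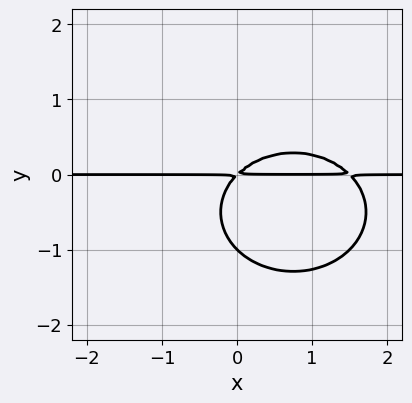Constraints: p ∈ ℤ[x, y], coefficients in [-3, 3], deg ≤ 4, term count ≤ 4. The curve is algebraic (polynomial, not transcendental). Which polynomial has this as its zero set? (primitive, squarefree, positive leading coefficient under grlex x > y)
2*x^2*y + 3*y^3 - 3*x*y + 3*y^2

deg p = 3. A generic line meets the curve in up to 3 points.
Against the integer gridlines: it meets the y-axis at y = -1 (among the integer gridlines); every point of the x-axis in the box is on the curve.
Solving for integer coefficients yields p as stated.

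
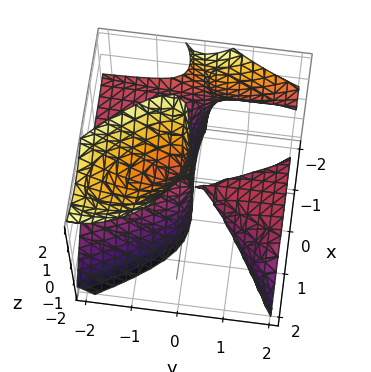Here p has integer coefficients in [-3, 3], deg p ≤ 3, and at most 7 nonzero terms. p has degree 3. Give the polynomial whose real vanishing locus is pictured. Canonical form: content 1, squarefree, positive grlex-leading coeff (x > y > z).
First, the picture has 3 separate pieces.
Next, the degree is 3 — a generic line meets the surface in up to 3 points.
Then, against the integer gridlines: the visible z-axis segment lies entirely on the surface; one x-axis crossing is at x = -2.
Finally, the integer polynomial consistent with all of this is the stated p.

x^3 + 2*x*y*z + 2*y^2*z + 2*y*z^2 + 2*x^2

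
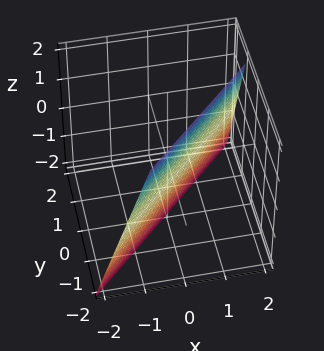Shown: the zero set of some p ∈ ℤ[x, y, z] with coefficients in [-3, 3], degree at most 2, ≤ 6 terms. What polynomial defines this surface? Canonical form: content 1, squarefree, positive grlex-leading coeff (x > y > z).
First, degree: the surface is flat (a plane), so deg p = 1.
Next, observable constraints: it crosses the z-axis at the gridline z = -2.
Finally, putting this together gives p.

3*x - 3*y - z - 2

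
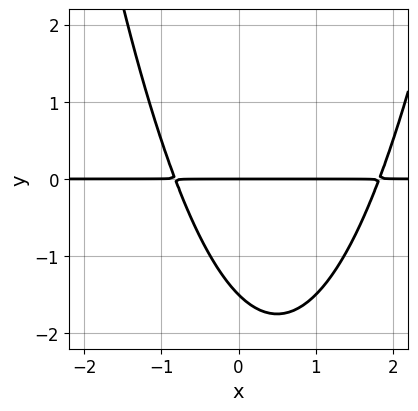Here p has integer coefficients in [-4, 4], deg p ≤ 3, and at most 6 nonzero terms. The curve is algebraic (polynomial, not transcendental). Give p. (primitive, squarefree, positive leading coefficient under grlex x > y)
deg p = 3. The shape is more complex than any degree-2 curve.
Reading off the gridlines: every point of the x-axis in the box is on the curve; one y-axis crossing is at y = 0.
Matching integer coefficients to the picture gives p.

2*x^2*y - 2*x*y - 2*y^2 - 3*y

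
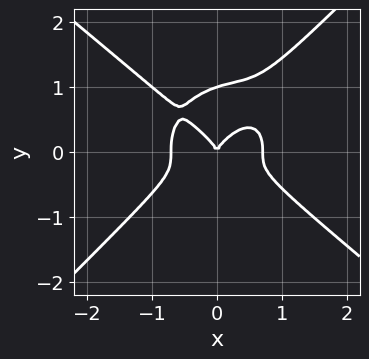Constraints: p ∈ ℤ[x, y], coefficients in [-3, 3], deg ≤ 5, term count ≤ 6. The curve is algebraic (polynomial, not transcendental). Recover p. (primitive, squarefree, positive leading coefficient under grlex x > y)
The degree is 4 — the shape is more complex than any degree-3 curve.
Observable constraints: the y-axis gridline crossings are at y ∈ {0, 1}; it crosses the x-axis at the gridline x = 0.
Fitting integer coefficients to these (and the overall shape) gives p.

2*x^4 + x*y^3 - 3*y^4 + 3*y^3 - x^2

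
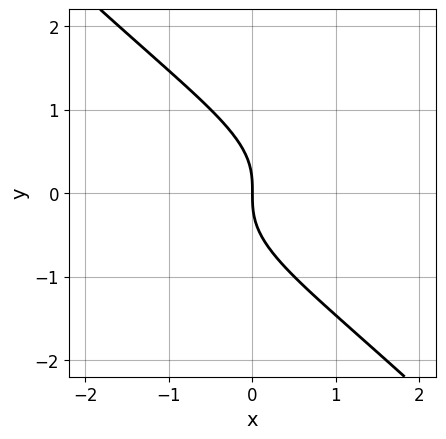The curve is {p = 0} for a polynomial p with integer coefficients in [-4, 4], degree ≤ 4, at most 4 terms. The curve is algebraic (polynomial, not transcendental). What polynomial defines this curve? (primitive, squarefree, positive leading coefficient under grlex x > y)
x*y^2 + y^3 + x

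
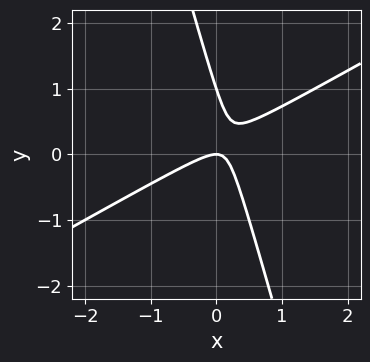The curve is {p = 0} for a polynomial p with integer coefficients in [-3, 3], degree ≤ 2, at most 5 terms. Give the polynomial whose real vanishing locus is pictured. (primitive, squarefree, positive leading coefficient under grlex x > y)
1. deg p = 2. No degree-1 curve has this shape.
2. Reading off the gridlines: it crosses the x-axis at the gridline x = 0; among the integer gridlines, it crosses the y-axis at y ∈ {0, 1}.
3. Fitting integer coefficients to these (and the overall shape) gives p.

2*x^2 - 3*x*y - y^2 + y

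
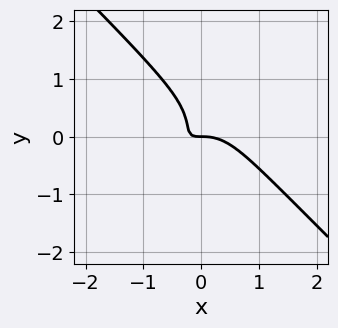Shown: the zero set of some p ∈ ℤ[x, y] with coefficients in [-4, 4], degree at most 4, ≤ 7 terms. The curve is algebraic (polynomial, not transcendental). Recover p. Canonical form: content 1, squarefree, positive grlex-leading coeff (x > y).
3*x^3 + 3*y^3 + 3*x*y - y^2 + y

First, degree: a generic line meets the curve in up to 3 points, so deg p = 3.
Then, against the integer gridlines: it meets the x-axis at x = 0 (among the integer gridlines); it crosses the y-axis at the gridline y = 0.
Finally, together with the visible shape, these determine p as stated.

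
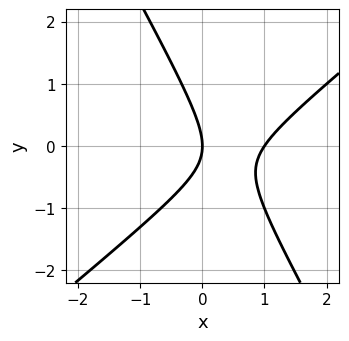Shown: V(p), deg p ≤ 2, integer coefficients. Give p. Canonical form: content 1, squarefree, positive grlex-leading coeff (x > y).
(a) Degree: a generic line meets the curve in up to 2 points, so deg p = 2.
(b) From the axis intercepts and sections: it crosses the y-axis at the gridline y = 0; the x-axis gridline crossings are at x ∈ {0, 1}.
(c) Putting this together gives p.

3*x^2 - 2*x*y - 2*y^2 - 3*x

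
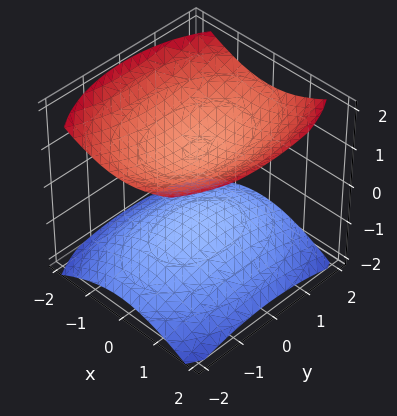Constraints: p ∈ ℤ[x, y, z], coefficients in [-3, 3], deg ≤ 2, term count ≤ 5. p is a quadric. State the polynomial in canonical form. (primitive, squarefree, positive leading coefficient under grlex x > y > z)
First, I count 2 distinct pieces. Treating them together as one polynomial.
Then, the degree is 2 — two sheets facing apart; a quadric.
Next, symmetries: the x ↦ −x reflection is a symmetry, so x appears only in even powers; it's symmetric under y → −y, forcing even powers of y; it's symmetric under z → −z, forcing even powers of z.
Next, reading off the gridlines: no y-intercept at any integer in the box; the surface avoids every integer x-axis point in the box.
Finally, putting this together gives p. Check: (0, 0, 1) on the z-axis lies on the surface, and p(0, 0, 1) = 0. ✓

2*x^2 + y^2 - 3*z^2 + 3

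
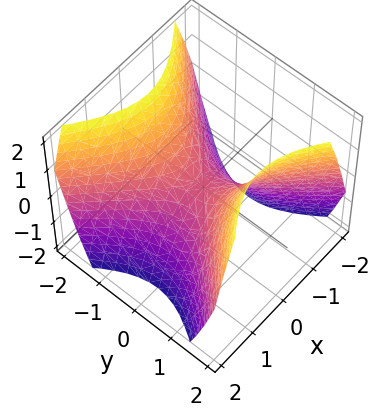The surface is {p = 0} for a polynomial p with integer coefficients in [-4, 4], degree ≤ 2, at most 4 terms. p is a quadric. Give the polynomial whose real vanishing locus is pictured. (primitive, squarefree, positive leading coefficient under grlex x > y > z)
(a) The degree is 2 — a hyperbolic paraboloid; a quadric.
(b) Symmetries: mirror symmetry x ↦ −x ⇒ only even powers of x; the y ↦ −y reflection is a symmetry, so y appears only in even powers.
(c) Observable constraints: one y-axis crossing is at y = 0; it meets the x-axis at x = 0 (among the integer gridlines); it meets the z-axis at z = 0 (among the integer gridlines).
(d) Assembling these constraints gives the stated polynomial.

x^2 - y^2 + z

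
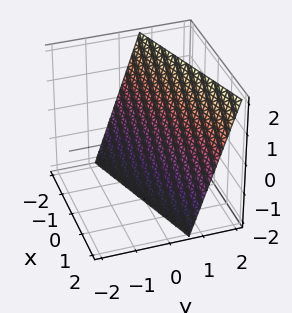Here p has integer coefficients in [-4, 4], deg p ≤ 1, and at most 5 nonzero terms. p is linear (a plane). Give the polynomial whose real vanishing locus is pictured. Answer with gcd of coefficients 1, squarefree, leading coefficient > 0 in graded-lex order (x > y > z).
x - 3*y + z + 2

First, degree: the surface is flat (a plane), so deg p = 1.
Then, against the integer gridlines: one z-axis crossing is at z = -2; it meets the x-axis at x = -2 (among the integer gridlines).
Finally, solving for integer coefficients yields p as stated.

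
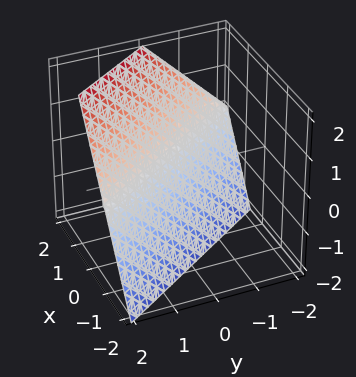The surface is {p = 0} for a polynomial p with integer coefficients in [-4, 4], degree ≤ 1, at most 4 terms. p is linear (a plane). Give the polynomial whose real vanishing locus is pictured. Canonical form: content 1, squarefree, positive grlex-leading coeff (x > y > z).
3*x + 2*y - 2*z - 2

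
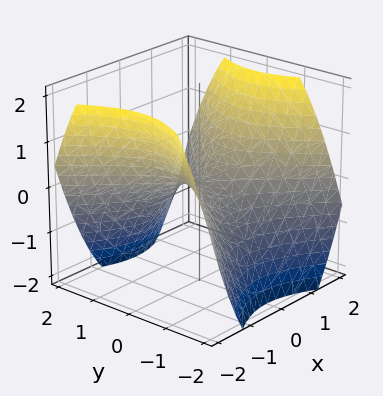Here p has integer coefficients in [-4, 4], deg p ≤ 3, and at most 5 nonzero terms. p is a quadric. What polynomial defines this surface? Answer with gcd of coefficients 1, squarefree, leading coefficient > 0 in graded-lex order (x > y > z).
First, the degree is 2 — a saddle surface; a quadric.
Then, symmetries: mirror symmetry y ↦ −y ⇒ only even powers of y; mirror symmetry x ↦ −x ⇒ only even powers of x.
Next, against the integer gridlines: it crosses the y-axis at the gridline y = 0; one x-axis crossing is at x = 0; it crosses the z-axis at the gridline z = 0.
Finally, the integer polynomial consistent with all of this is the stated p.

2*x^2 - 2*y^2 - 3*z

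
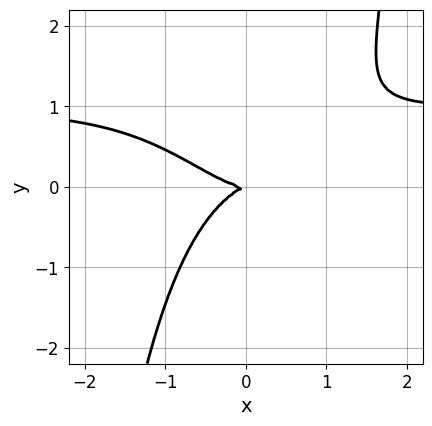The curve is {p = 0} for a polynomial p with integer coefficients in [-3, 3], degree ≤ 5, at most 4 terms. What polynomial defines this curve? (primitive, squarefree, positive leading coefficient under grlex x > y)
2*x^3*y - 2*x^3 + x*y - 3*y^2

1. The degree is 4 — the shape is more complex than any degree-3 curve.
2. Against the integer gridlines: one y-axis crossing is at y = 0; it meets the x-axis at x = 0 (among the integer gridlines).
3. Solving for integer coefficients yields p as stated.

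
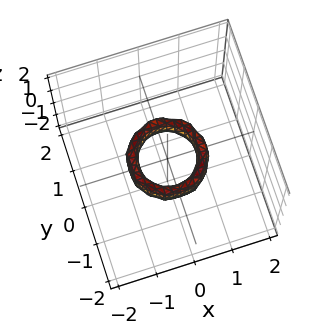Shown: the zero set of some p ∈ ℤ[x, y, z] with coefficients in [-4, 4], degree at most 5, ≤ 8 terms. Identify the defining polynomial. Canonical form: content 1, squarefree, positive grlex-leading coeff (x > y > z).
2*x^4 + 4*x^2*y^2 + 2*y^4 - 3*x^2 - 3*y^2 + z^2 + 1

First, the degree is 4 — a generic line meets the surface in up to 4 points.
Next, by symmetry, the z-axis is an axis of rotation, so x and y enter only as x² + y².
Then, reading off the gridlines: among the integer gridlines, it crosses the y-axis at y ∈ {-1, 1}; among the integer gridlines, it crosses the x-axis at x ∈ {-1, 1}; a circular section at z = 0 has radius between 0 and 1.
Finally, matching integer coefficients to the picture gives p.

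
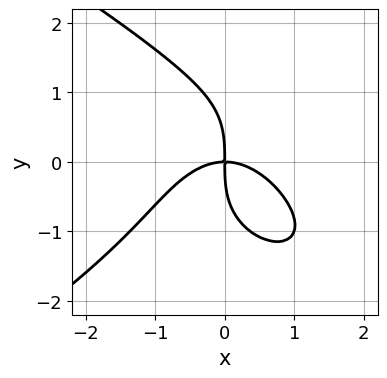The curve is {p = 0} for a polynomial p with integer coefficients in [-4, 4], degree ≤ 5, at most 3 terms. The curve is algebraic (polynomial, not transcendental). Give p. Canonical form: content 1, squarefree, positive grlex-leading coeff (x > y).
y^4 + 2*x^3 + 3*x*y

deg p = 4.
From the visible intercepts: one x-axis crossing is at x = 0; one y-axis crossing is at y = 0.
Assembling these constraints gives the stated polynomial.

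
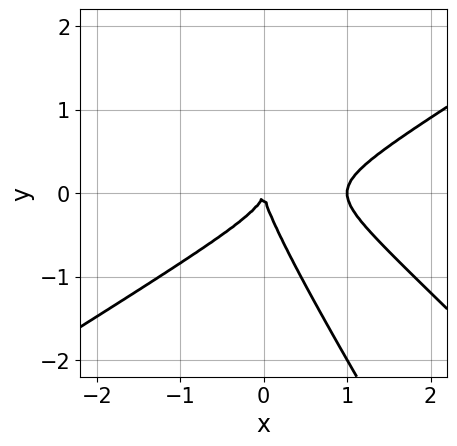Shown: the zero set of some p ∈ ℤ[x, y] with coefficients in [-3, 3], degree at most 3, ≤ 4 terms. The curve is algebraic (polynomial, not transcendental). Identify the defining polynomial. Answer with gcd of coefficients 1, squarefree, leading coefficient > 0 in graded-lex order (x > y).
(a) Degree: no degree-2 curve has this shape, so deg p = 3.
(b) From the axis intercepts and sections: it crosses the y-axis at the gridline y = 0; the x-axis gridline crossings are at x ∈ {0, 1}.
(c) Putting this together gives p.

x^3 - 2*x*y^2 - y^3 - x^2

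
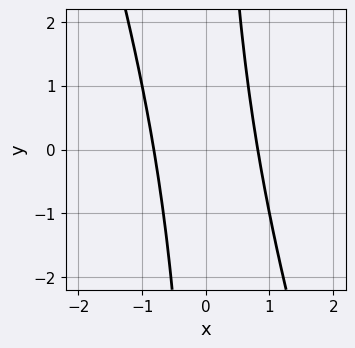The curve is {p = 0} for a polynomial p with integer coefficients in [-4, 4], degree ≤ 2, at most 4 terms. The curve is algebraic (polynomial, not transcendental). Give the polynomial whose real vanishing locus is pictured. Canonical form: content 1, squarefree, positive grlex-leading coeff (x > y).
3*x^2 + x*y - 2

First, degree: a generic line meets the curve in up to 2 points, so deg p = 2.
Next, from the visible intercepts: it misses every integer gridline on the y-axis.
Finally, these observations pin down the coefficients.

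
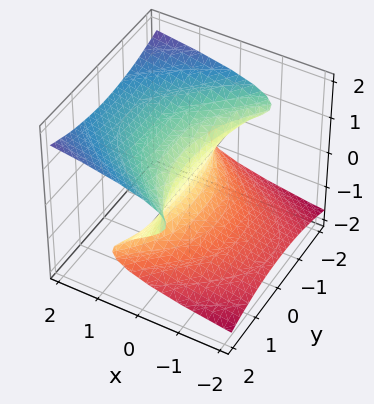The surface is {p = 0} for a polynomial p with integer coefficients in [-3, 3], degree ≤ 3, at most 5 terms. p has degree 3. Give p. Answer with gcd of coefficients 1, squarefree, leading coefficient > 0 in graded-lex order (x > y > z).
y^2*z - 3*z^3 + 3*x

First, degree: no degree-2 surface has this shape, so deg p = 3.
Next, from the visible intercepts: one x-axis crossing is at x = 0; one z-axis crossing is at z = 0.
Finally, assembling these constraints gives the stated polynomial. Check: (0, -2, 0) on the y-axis lies on the surface, and p(0, -2, 0) = 0. ✓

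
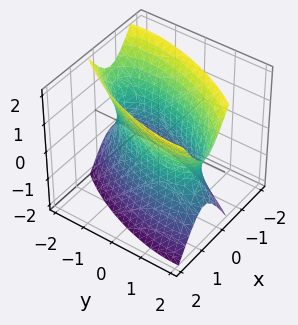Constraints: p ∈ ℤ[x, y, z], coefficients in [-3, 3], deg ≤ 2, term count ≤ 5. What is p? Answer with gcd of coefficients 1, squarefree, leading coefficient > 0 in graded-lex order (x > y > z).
1. deg p = 2.
2. Checking where it meets the axes: the surface avoids every integer z-axis point in the box.
3. These observations pin down the coefficients.

3*x^2 - 2*x*y + y^2 - z^2 - 2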